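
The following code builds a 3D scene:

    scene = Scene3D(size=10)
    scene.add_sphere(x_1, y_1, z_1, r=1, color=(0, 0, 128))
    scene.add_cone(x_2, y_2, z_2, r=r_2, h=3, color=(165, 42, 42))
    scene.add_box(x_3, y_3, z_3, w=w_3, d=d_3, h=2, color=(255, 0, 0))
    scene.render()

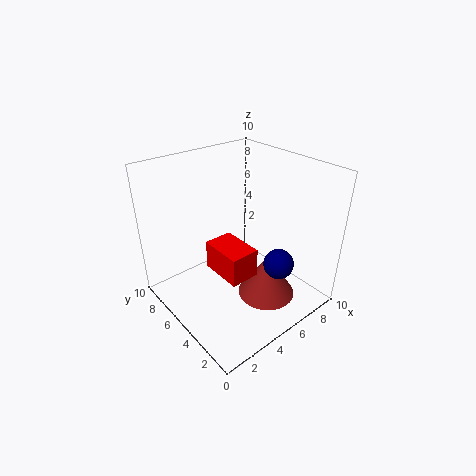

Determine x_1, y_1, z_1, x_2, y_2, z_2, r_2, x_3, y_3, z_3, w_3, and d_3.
x_1 = 6
y_1 = 2
z_1 = 4
x_2 = 6
y_2 = 3
z_2 = 1
r_2 = 2
x_3 = 3
y_3 = 3
z_3 = 3
w_3 = 2
d_3 = 3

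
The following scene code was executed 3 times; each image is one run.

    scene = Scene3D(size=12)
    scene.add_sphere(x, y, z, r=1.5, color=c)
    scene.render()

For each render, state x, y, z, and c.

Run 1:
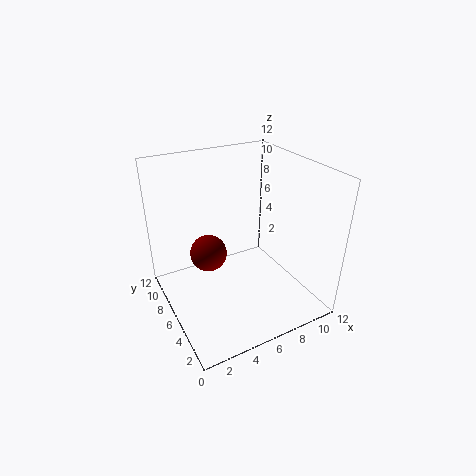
x = 3.5, y = 6.5, z = 5, c = 'maroon'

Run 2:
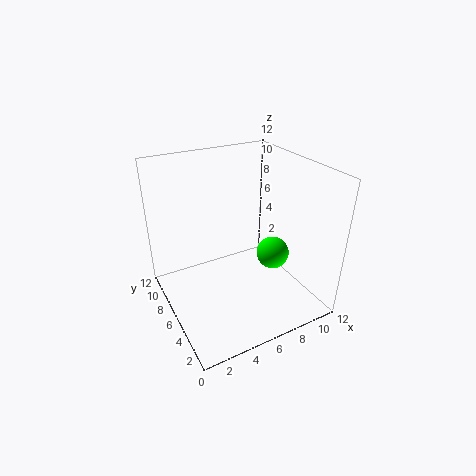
x = 10, y = 6.5, z = 3, c = 'lime'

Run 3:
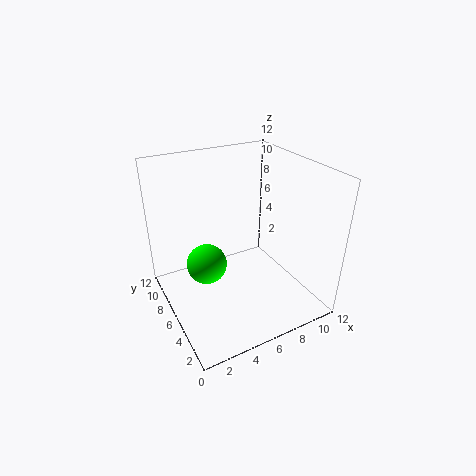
x = 2.5, y = 4.5, z = 5.5, c = 'lime'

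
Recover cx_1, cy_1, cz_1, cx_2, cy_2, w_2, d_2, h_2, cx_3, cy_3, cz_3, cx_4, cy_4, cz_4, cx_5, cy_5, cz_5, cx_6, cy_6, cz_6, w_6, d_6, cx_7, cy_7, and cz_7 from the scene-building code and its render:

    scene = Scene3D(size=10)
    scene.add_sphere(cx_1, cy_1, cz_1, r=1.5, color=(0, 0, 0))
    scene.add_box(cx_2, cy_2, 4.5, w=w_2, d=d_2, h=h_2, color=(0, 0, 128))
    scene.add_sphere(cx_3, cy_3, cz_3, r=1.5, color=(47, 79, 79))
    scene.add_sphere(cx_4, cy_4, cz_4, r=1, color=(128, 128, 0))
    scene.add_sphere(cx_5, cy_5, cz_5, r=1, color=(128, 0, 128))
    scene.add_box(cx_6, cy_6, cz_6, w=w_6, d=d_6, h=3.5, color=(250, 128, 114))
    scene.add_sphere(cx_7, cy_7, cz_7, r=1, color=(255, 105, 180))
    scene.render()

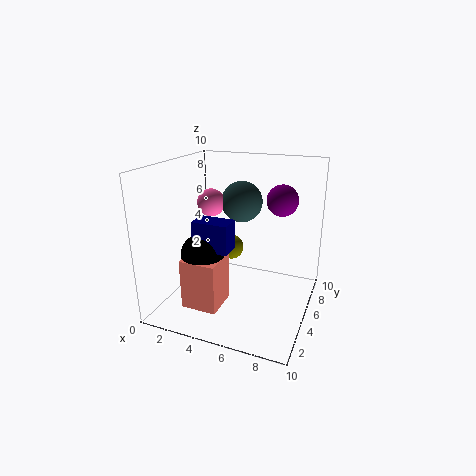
cx_1 = 3; cy_1 = 3.5; cz_1 = 4; cx_2 = 2.5; cy_2 = 3; w_2 = 2.5; d_2 = 1.5; h_2 = 2; cx_3 = 4.5; cy_3 = 7; cz_3 = 7; cx_4 = 3; cy_4 = 8.5; cz_4 = 2.5; cx_5 = 8; cy_5 = 5; cz_5 = 8; cx_6 = 2; cy_6 = 2; cz_6 = 0.5; w_6 = 2.5; d_6 = 2.5; cx_7 = 2.5; cy_7 = 6; cz_7 = 7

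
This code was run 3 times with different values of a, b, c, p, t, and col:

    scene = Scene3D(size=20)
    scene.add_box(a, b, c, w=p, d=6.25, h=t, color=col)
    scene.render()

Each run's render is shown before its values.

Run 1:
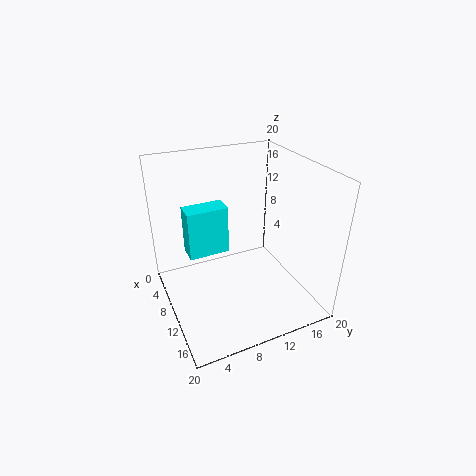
a = 2.25, b = 4.25, c = 5, p = 3.25, t = 7.5, col = 'cyan'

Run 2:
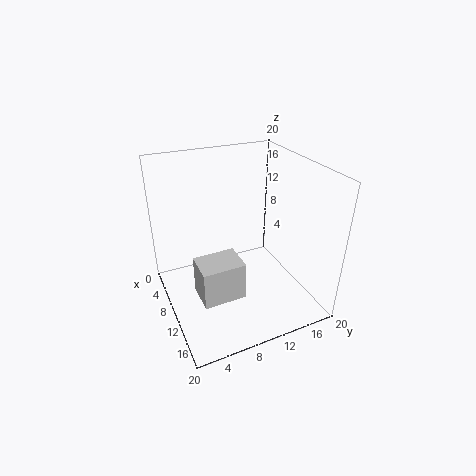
a = 7.5, b = 4, c = 1, p = 4.75, t = 5.75, col = 'lightgray'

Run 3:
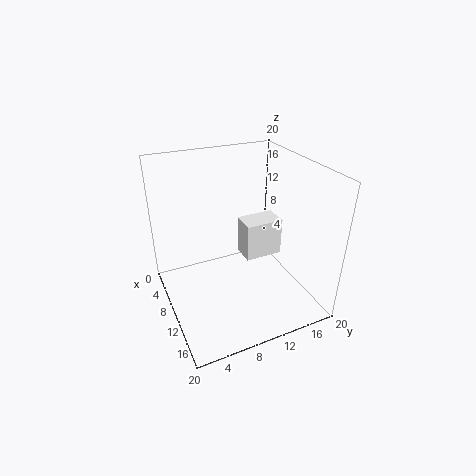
a = 1.75, b = 13.75, c = 2.25, p = 4, t = 6.25, col = 'white'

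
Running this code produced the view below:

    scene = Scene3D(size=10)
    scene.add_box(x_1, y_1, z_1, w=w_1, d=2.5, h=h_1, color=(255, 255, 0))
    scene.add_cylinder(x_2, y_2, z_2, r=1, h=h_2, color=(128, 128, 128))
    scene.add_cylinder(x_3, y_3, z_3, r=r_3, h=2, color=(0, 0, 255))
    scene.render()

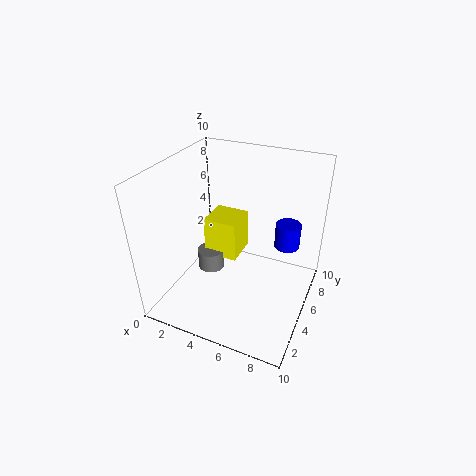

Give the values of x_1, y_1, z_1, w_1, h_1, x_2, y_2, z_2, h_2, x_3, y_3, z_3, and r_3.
x_1 = 2; y_1 = 5.5; z_1 = 2.5; w_1 = 2.5; h_1 = 3; x_2 = 2.5; y_2 = 5.5; z_2 = 1.5; h_2 = 1.5; x_3 = 7.5; y_3 = 9; z_3 = 2.5; r_3 = 1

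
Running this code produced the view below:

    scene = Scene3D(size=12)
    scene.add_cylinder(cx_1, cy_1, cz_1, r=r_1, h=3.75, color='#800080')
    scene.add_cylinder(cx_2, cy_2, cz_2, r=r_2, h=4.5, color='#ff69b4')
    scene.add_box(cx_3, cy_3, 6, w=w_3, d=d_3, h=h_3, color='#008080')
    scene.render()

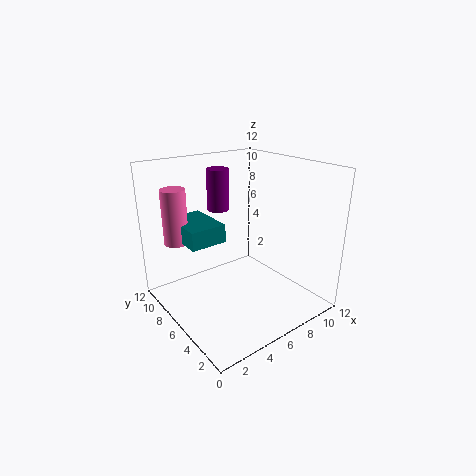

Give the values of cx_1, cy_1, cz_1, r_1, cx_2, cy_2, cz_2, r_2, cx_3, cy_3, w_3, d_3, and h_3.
cx_1 = 6.75, cy_1 = 10, cz_1 = 7.25, r_1 = 1, cx_2 = 1.75, cy_2 = 8.75, cz_2 = 5.75, r_2 = 1, cx_3 = 1.75, cy_3 = 6, w_3 = 3, d_3 = 4.25, h_3 = 1.5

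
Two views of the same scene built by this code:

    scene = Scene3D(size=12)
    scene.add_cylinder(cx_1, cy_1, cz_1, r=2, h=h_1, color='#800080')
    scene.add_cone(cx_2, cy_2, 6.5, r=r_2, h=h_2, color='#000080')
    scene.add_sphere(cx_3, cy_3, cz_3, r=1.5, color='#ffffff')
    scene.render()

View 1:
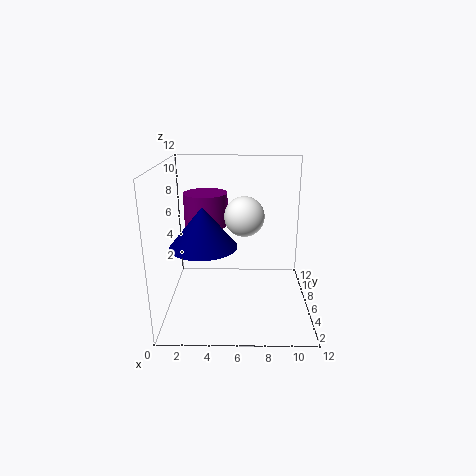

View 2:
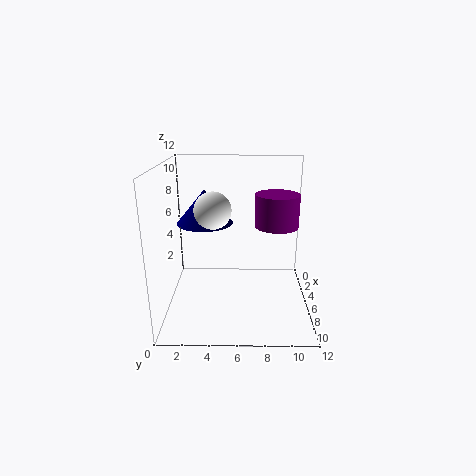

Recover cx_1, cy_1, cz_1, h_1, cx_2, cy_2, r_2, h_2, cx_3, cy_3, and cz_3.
cx_1 = 3, cy_1 = 9.5, cz_1 = 6, h_1 = 3, cx_2 = 3.5, cy_2 = 3, r_2 = 2.5, h_2 = 3, cx_3 = 6.5, cy_3 = 4, cz_3 = 8.5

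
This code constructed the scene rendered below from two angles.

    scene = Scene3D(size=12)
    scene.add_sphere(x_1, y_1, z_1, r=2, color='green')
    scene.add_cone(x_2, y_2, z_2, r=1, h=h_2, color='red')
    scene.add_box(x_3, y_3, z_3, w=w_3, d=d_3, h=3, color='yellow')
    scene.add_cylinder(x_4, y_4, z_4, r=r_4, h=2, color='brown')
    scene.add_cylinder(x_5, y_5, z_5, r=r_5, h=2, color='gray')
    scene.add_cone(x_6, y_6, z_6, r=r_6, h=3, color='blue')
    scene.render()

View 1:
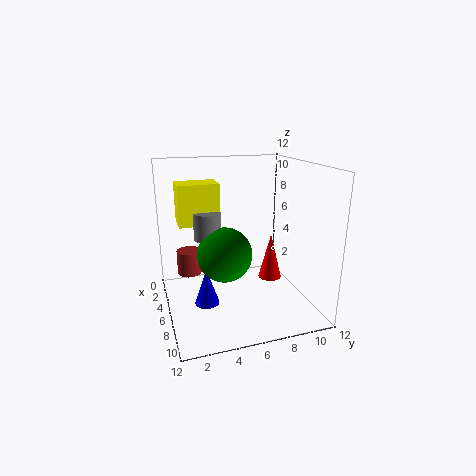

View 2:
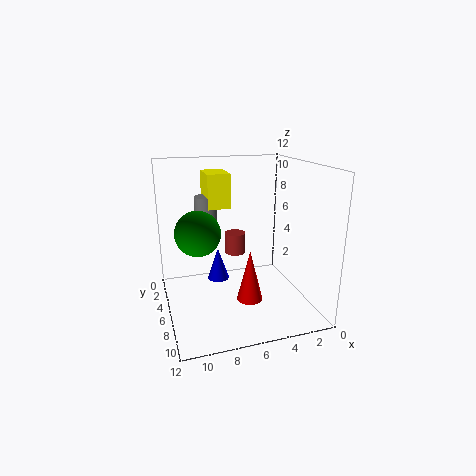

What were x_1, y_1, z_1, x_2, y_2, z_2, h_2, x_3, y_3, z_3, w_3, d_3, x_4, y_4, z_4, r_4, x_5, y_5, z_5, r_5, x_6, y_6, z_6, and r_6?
x_1 = 9, y_1 = 4, z_1 = 6, x_2 = 6, y_2 = 9, z_2 = 2, h_2 = 4, x_3 = 6, y_3 = 1, z_3 = 8, w_3 = 2, d_3 = 3, x_4 = 5, y_4 = 2, z_4 = 3, r_4 = 1, x_5 = 8, y_5 = 3, z_5 = 7, r_5 = 1, x_6 = 7, y_6 = 3, z_6 = 1, r_6 = 1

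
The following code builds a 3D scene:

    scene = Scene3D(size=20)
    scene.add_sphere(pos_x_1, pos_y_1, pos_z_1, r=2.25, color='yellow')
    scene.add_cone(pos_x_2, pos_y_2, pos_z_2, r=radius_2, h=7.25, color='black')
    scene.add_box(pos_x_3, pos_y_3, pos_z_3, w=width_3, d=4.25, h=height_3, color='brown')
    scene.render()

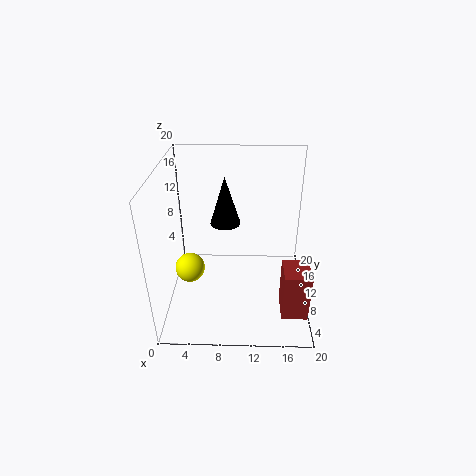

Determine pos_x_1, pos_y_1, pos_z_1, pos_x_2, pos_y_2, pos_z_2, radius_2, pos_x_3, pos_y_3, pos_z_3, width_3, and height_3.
pos_x_1 = 2.5; pos_y_1 = 12; pos_z_1 = 3.25; pos_x_2 = 8; pos_y_2 = 14.25; pos_z_2 = 10; radius_2 = 2.25; pos_x_3 = 16; pos_y_3 = 3.25; pos_z_3 = 1.5; width_3 = 3.5; height_3 = 6.75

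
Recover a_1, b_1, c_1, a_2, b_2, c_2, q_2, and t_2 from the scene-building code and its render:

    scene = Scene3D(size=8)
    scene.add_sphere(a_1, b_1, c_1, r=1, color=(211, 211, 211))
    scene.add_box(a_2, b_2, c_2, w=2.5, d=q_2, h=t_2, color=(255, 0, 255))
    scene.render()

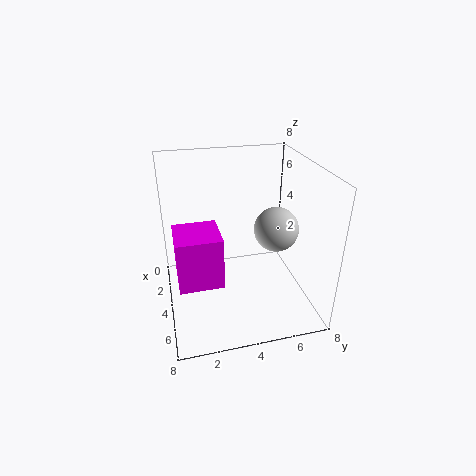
a_1 = 7; b_1 = 5; c_1 = 6; a_2 = 2.5; b_2 = 0.5; c_2 = 1.5; q_2 = 2.5; t_2 = 3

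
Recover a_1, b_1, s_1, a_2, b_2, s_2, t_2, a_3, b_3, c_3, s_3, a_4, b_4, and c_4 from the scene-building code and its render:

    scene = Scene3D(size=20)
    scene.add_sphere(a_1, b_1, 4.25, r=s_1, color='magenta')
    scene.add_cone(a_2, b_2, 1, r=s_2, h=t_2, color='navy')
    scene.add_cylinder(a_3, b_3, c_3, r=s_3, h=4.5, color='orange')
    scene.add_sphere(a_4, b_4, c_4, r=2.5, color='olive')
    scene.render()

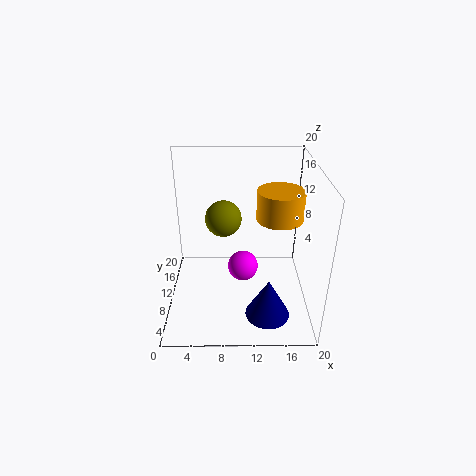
a_1 = 10.75
b_1 = 11.5
s_1 = 2.25
a_2 = 14
b_2 = 4.75
s_2 = 3
t_2 = 5.5
a_3 = 16.25
b_3 = 14.25
c_3 = 10.75
s_3 = 3.5
a_4 = 8
b_4 = 11
c_4 = 12.5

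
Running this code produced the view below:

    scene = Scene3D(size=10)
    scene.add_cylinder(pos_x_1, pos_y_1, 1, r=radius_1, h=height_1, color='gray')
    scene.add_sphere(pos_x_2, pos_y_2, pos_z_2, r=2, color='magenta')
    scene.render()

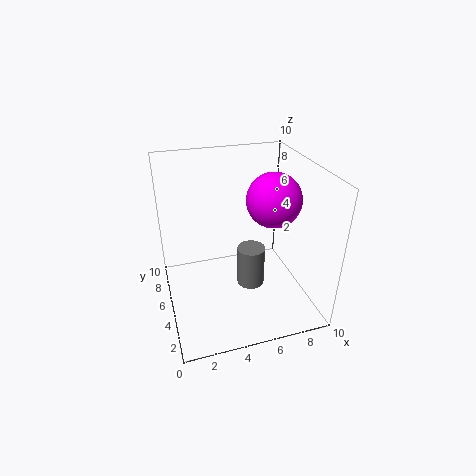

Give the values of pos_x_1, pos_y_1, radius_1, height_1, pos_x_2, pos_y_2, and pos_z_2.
pos_x_1 = 6; pos_y_1 = 5; radius_1 = 1; height_1 = 3; pos_x_2 = 8; pos_y_2 = 6; pos_z_2 = 7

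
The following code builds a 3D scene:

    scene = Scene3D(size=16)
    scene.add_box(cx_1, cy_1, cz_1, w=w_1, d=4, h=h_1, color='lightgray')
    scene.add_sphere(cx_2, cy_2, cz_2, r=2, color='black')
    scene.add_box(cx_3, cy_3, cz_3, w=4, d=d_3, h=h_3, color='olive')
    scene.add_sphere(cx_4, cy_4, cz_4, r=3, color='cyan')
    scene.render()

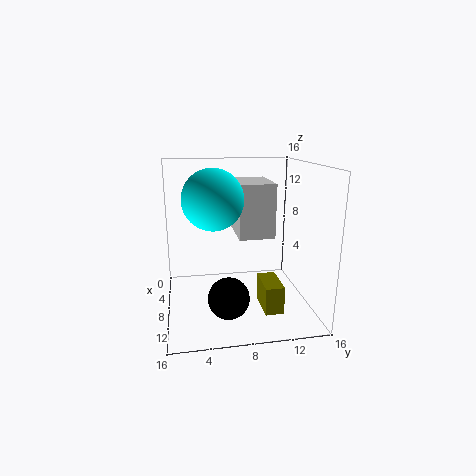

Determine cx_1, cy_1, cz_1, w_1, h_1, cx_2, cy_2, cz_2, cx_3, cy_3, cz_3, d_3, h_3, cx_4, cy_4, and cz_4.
cx_1 = 3
cy_1 = 8
cz_1 = 8
w_1 = 6
h_1 = 6
cx_2 = 14
cy_2 = 6
cz_2 = 4
cx_3 = 9
cy_3 = 10
cz_3 = 1
d_3 = 2
h_3 = 3
cx_4 = 11
cy_4 = 5
cz_4 = 13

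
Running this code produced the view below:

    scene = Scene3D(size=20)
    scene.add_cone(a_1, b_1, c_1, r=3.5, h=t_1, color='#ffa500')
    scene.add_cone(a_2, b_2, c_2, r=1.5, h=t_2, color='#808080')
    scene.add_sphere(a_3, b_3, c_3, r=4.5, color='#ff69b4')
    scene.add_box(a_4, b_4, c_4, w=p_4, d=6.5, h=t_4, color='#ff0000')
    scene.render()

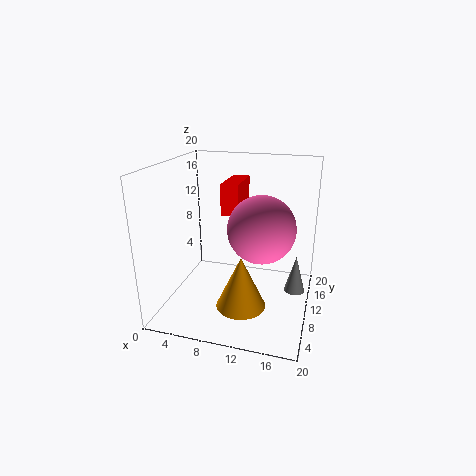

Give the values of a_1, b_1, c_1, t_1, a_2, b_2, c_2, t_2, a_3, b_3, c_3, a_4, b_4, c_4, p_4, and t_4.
a_1 = 11, b_1 = 8, c_1 = 0.5, t_1 = 7.5, a_2 = 18, b_2 = 12.5, c_2 = 1.5, t_2 = 5.5, a_3 = 13.5, b_3 = 9, c_3 = 12, a_4 = 7, b_4 = 11.5, c_4 = 12.5, p_4 = 2.5, t_4 = 4.5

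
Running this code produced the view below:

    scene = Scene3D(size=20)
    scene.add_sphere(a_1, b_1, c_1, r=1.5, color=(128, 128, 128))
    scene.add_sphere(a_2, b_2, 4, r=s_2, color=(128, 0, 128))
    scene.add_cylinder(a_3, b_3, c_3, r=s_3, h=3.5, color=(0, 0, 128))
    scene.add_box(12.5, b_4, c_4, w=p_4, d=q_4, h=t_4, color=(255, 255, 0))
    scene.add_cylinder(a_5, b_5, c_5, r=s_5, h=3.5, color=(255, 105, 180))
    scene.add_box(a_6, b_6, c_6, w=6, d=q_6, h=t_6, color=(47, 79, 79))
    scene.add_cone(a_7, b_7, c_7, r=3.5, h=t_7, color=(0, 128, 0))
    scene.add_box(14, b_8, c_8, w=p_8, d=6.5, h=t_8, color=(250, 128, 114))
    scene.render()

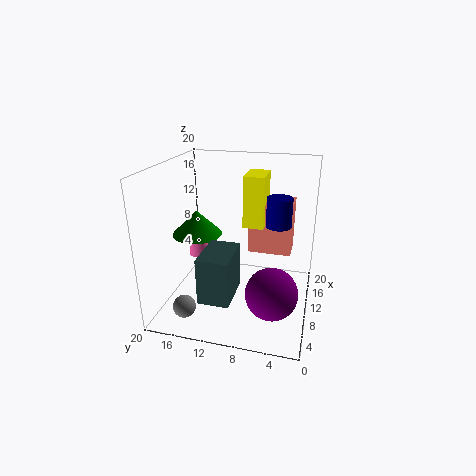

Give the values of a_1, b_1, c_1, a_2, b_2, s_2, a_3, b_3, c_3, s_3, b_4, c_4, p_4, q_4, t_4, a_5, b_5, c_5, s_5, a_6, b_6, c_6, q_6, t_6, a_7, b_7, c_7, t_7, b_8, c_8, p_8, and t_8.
a_1 = 3; b_1 = 15.5; c_1 = 2.5; a_2 = 6.5; b_2 = 4.5; s_2 = 3.5; a_3 = 6; b_3 = 4; c_3 = 14; s_3 = 1.5; b_4 = 7; c_4 = 10.5; p_4 = 5; q_4 = 3; t_4 = 7.5; a_5 = 15; b_5 = 18; c_5 = 4; s_5 = 1.5; a_6 = 1.5; b_6 = 9; c_6 = 4.5; q_6 = 4; t_6 = 6; a_7 = 10; b_7 = 16; c_7 = 10; t_7 = 3.5; b_8 = 3; c_8 = 6; p_8 = 4; t_8 = 8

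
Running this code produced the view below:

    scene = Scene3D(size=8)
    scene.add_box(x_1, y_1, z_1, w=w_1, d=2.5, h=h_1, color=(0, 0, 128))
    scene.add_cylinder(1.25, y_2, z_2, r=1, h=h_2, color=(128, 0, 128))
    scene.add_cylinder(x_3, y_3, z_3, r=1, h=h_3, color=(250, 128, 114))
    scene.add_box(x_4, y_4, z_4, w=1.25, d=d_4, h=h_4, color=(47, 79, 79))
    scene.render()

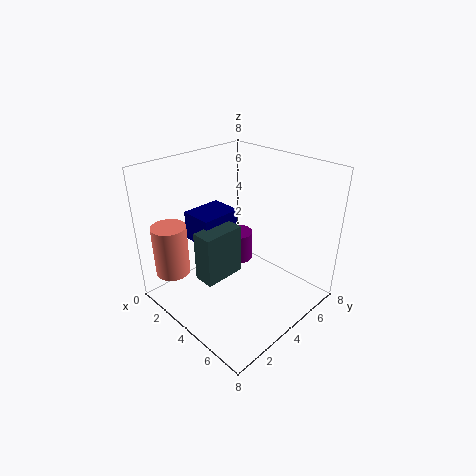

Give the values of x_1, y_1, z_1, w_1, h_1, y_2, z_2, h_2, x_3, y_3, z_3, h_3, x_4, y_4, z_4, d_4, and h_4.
x_1 = 0.5, y_1 = 3, z_1 = 3, w_1 = 2, h_1 = 1.75, y_2 = 6.75, z_2 = 0.25, h_2 = 2, x_3 = 1, y_3 = 1.5, z_3 = 1.5, h_3 = 3, x_4 = 2.25, y_4 = 2.25, z_4 = 1.25, d_4 = 2.5, h_4 = 3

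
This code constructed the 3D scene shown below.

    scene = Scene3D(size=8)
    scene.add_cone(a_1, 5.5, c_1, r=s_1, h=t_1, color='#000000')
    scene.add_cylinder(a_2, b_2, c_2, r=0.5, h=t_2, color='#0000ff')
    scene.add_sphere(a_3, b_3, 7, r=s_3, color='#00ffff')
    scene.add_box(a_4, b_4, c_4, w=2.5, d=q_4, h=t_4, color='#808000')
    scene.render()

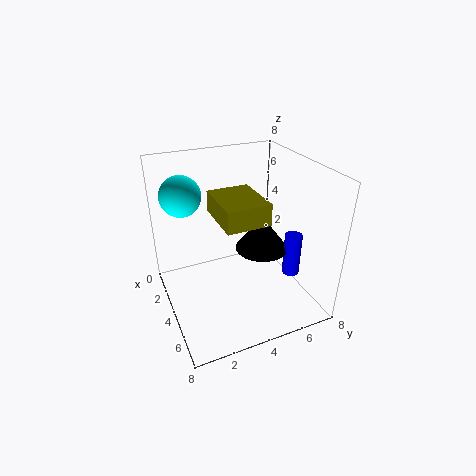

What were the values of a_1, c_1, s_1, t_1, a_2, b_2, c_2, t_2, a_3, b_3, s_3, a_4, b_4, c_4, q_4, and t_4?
a_1 = 4
c_1 = 3
s_1 = 1.5
t_1 = 2
a_2 = 5
b_2 = 7
c_2 = 1.5
t_2 = 2.5
a_3 = 4
b_3 = 1
s_3 = 1
a_4 = 5
b_4 = 2
c_4 = 6.5
q_4 = 2
t_4 = 1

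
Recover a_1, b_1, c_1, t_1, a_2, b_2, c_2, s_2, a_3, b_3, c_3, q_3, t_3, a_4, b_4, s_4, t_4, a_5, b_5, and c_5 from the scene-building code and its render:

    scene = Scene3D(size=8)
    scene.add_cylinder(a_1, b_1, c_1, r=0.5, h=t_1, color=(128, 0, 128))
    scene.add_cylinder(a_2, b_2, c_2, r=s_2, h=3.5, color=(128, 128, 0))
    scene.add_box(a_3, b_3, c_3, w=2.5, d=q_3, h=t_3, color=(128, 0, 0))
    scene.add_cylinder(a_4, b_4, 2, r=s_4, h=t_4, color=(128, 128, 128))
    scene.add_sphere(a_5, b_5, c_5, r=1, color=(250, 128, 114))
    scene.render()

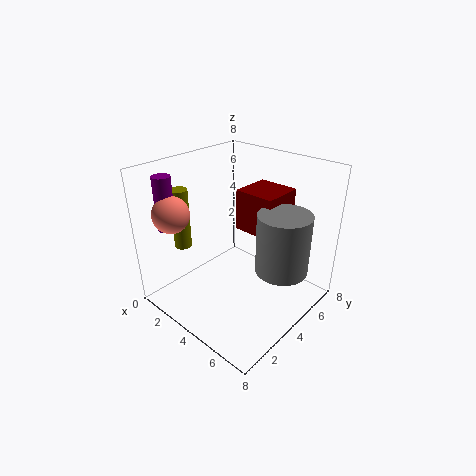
a_1 = 1, b_1 = 1.5, c_1 = 4.5, t_1 = 3, a_2 = 1, b_2 = 2.5, c_2 = 3, s_2 = 0.5, a_3 = 2.5, b_3 = 5.5, c_3 = 3.5, q_3 = 2.5, t_3 = 2.5, a_4 = 6, b_4 = 5.5, s_4 = 1.5, t_4 = 3.5, a_5 = 1.5, b_5 = 1.5, c_5 = 5.5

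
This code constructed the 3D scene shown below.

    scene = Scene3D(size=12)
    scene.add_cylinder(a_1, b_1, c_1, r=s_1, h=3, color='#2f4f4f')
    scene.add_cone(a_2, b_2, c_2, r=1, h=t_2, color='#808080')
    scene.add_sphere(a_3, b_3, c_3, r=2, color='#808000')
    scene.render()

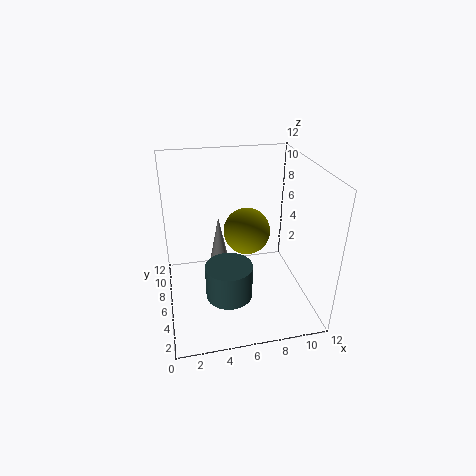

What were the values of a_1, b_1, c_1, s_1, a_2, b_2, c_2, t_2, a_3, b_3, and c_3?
a_1 = 5, b_1 = 5, c_1 = 1, s_1 = 2, a_2 = 5, b_2 = 10, c_2 = 1, t_2 = 5, a_3 = 7, b_3 = 7, c_3 = 6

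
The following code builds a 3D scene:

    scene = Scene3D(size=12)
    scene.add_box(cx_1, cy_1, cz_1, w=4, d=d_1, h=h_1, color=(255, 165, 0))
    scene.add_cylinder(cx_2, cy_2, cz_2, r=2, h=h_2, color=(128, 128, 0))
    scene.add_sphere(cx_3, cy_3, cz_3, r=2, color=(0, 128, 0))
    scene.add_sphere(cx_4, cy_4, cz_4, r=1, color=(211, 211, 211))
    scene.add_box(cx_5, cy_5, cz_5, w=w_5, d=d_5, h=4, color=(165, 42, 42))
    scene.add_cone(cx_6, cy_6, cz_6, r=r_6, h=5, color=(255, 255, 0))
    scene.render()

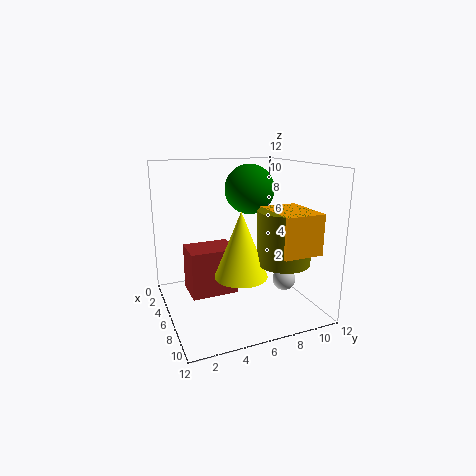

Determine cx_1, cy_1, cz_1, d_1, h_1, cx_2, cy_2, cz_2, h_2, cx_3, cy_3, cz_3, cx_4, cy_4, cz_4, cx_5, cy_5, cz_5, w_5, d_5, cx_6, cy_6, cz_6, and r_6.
cx_1 = 8; cy_1 = 7; cz_1 = 6; d_1 = 3; h_1 = 3; cx_2 = 10; cy_2 = 8; cz_2 = 5; h_2 = 4; cx_3 = 6; cy_3 = 7; cz_3 = 10; cx_4 = 7; cy_4 = 10; cz_4 = 2; cx_5 = 3; cy_5 = 2; cz_5 = 1; w_5 = 3; d_5 = 4; cx_6 = 9; cy_6 = 5; cz_6 = 4; r_6 = 2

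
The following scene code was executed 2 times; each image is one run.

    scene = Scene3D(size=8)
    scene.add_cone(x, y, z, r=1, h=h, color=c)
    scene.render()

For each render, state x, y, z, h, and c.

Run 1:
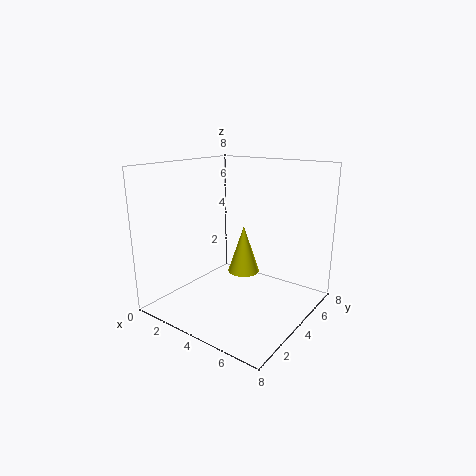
x = 3; y = 6; z = 1; h = 3; c = 'yellow'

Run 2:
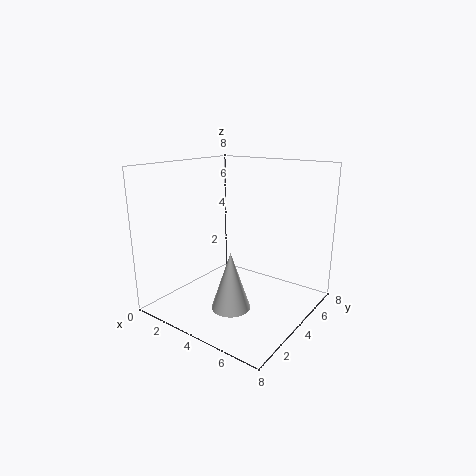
x = 5; y = 2; z = 1; h = 3; c = 'white'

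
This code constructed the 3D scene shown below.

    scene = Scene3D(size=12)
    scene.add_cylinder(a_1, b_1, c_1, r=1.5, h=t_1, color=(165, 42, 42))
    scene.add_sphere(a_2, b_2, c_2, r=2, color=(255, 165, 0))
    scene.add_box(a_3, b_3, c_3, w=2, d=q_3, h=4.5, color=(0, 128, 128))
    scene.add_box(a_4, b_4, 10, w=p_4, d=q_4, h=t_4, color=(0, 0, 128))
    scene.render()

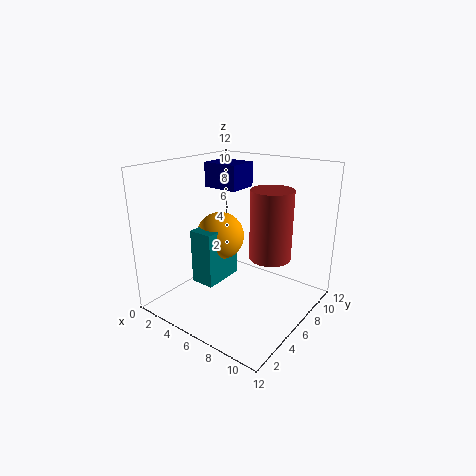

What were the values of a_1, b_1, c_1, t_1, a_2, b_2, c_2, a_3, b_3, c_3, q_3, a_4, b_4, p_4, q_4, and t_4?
a_1 = 10, b_1 = 4.5, c_1 = 6, t_1 = 5, a_2 = 4.5, b_2 = 5.5, c_2 = 6, a_3 = 3.5, b_3 = 3, c_3 = 2.5, q_3 = 3.5, a_4 = 3, b_4 = 5.5, p_4 = 3, q_4 = 2.5, t_4 = 2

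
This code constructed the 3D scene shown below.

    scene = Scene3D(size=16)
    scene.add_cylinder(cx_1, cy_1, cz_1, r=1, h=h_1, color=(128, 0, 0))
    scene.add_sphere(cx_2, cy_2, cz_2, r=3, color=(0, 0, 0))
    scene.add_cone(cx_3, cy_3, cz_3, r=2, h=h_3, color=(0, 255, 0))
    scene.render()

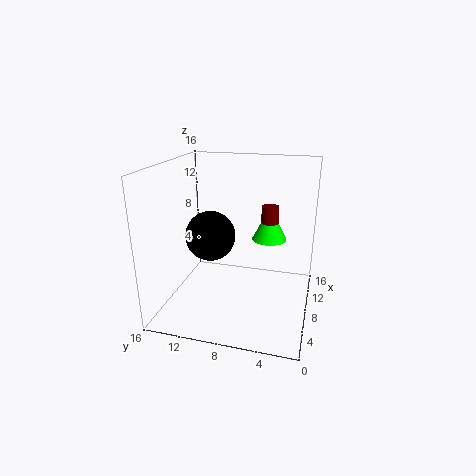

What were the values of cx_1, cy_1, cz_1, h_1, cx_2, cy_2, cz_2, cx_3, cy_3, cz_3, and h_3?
cx_1 = 11; cy_1 = 5; cz_1 = 7; h_1 = 4; cx_2 = 10; cy_2 = 12; cz_2 = 7; cx_3 = 11; cy_3 = 5; cz_3 = 7; h_3 = 4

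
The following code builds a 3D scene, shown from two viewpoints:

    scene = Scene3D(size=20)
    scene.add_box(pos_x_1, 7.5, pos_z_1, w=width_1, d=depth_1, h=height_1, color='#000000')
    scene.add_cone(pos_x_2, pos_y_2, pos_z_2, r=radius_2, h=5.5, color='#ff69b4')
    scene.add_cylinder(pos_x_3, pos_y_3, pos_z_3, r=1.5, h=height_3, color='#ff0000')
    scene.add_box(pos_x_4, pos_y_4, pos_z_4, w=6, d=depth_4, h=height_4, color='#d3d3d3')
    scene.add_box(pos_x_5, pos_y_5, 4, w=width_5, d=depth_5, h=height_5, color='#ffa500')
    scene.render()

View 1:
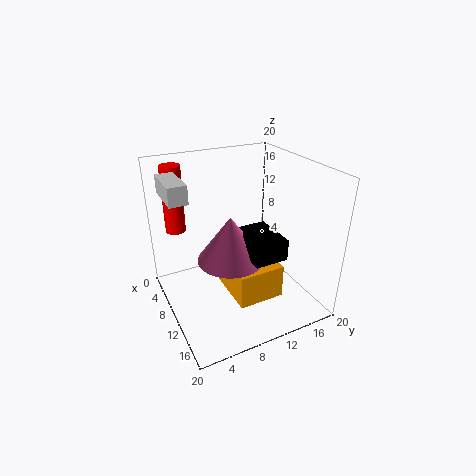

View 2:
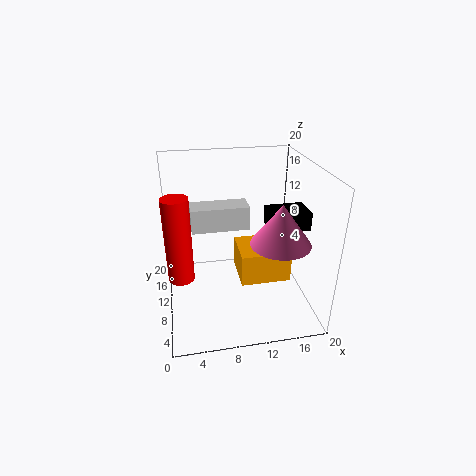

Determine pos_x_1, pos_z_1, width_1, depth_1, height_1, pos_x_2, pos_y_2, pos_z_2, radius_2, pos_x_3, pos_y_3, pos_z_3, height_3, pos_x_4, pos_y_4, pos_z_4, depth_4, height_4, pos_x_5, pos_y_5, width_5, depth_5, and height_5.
pos_x_1 = 14
pos_z_1 = 11.5
width_1 = 5.5
depth_1 = 4
height_1 = 2.5
pos_x_2 = 15
pos_y_2 = 6.5
pos_z_2 = 10.5
radius_2 = 4
pos_x_3 = 2
pos_y_3 = 3.5
pos_z_3 = 9
height_3 = 10
pos_x_4 = 3.5
pos_y_4 = 1
pos_z_4 = 16
depth_4 = 2.5
height_4 = 2.5
pos_x_5 = 10
pos_y_5 = 7
width_5 = 7
depth_5 = 6
height_5 = 4.5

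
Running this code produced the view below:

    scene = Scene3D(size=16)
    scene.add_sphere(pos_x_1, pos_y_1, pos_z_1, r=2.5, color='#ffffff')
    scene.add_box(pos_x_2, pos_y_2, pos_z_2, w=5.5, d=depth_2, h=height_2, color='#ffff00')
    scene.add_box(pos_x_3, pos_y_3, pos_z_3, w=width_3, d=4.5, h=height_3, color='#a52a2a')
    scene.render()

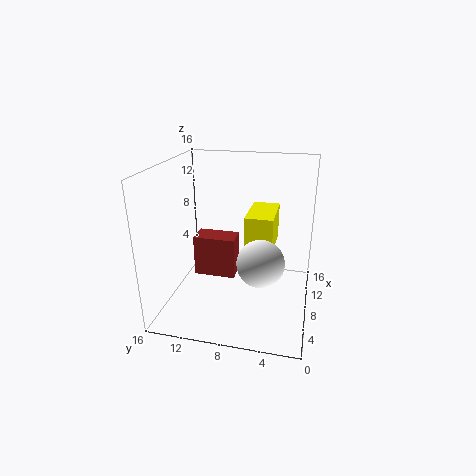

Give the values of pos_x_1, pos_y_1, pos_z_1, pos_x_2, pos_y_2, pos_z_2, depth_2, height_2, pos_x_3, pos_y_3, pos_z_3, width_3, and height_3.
pos_x_1 = 5.5; pos_y_1 = 5; pos_z_1 = 6.5; pos_x_2 = 6.5; pos_y_2 = 4; pos_z_2 = 7; depth_2 = 3; height_2 = 4; pos_x_3 = 6; pos_y_3 = 8; pos_z_3 = 4; width_3 = 2.5; height_3 = 4.5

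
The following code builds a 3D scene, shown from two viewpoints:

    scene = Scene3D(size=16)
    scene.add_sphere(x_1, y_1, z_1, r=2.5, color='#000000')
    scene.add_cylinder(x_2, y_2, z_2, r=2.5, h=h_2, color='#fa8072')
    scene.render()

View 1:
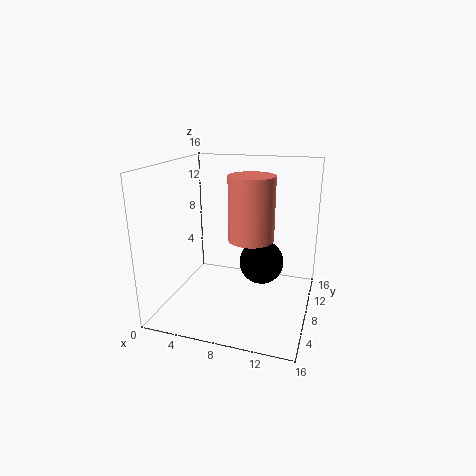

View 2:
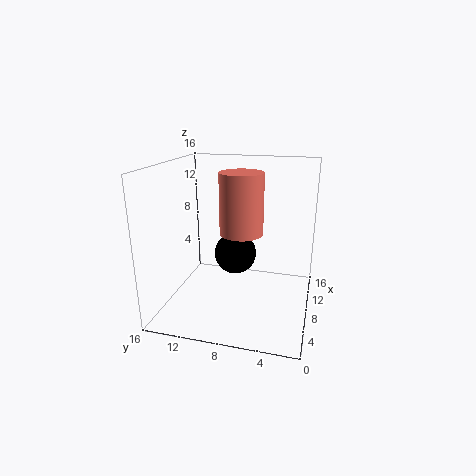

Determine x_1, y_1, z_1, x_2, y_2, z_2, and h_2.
x_1 = 10.5; y_1 = 9; z_1 = 5; x_2 = 9.5; y_2 = 8; z_2 = 8; h_2 = 7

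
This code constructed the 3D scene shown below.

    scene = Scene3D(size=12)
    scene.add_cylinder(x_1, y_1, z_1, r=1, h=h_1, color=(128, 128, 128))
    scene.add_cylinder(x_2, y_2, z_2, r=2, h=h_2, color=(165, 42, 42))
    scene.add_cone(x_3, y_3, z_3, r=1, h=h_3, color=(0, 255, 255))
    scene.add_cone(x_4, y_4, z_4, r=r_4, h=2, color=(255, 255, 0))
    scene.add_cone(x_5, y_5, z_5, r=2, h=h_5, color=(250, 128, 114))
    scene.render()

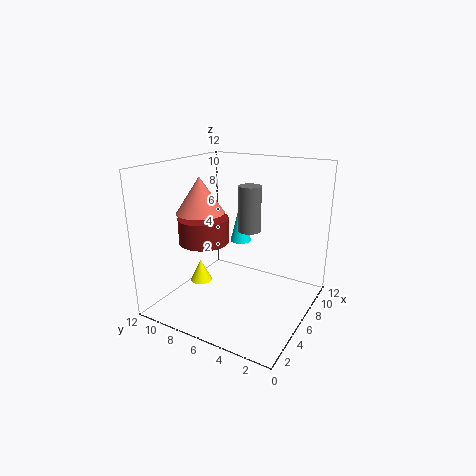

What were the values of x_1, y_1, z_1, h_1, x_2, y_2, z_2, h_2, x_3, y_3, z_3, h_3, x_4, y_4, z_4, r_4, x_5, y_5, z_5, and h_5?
x_1 = 8, y_1 = 6, z_1 = 6, h_1 = 4, x_2 = 4, y_2 = 8, z_2 = 6, h_2 = 2, x_3 = 10, y_3 = 8, z_3 = 4, h_3 = 4, x_4 = 6, y_4 = 10, z_4 = 1, r_4 = 1, x_5 = 5, y_5 = 9, z_5 = 8, h_5 = 3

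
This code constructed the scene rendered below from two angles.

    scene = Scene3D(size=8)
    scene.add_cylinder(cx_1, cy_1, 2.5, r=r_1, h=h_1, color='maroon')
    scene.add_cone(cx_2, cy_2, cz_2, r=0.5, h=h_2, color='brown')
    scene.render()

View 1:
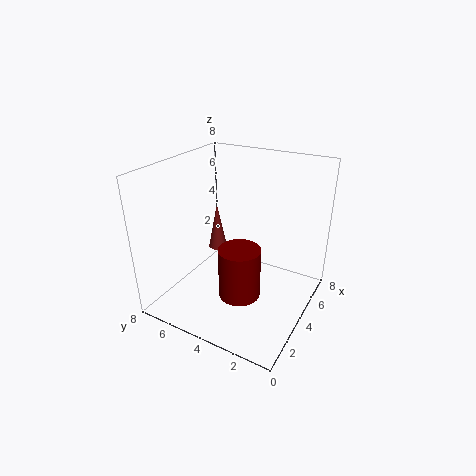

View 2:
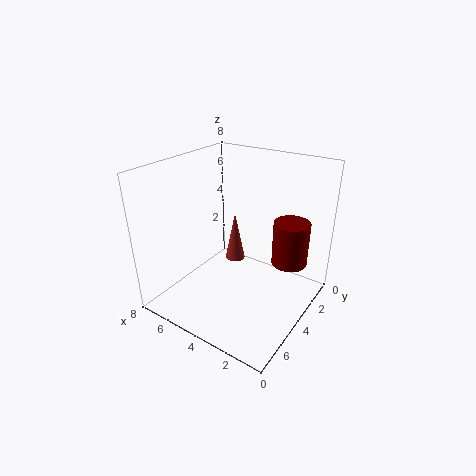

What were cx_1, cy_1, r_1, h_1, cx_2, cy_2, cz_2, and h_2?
cx_1 = 1.5
cy_1 = 2.5
r_1 = 1
h_1 = 2.5
cx_2 = 3.5
cy_2 = 5
cz_2 = 3.5
h_2 = 2.5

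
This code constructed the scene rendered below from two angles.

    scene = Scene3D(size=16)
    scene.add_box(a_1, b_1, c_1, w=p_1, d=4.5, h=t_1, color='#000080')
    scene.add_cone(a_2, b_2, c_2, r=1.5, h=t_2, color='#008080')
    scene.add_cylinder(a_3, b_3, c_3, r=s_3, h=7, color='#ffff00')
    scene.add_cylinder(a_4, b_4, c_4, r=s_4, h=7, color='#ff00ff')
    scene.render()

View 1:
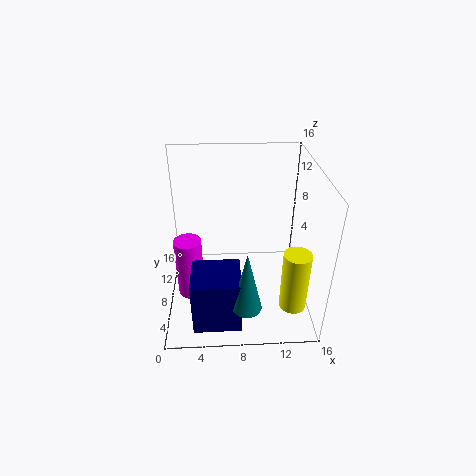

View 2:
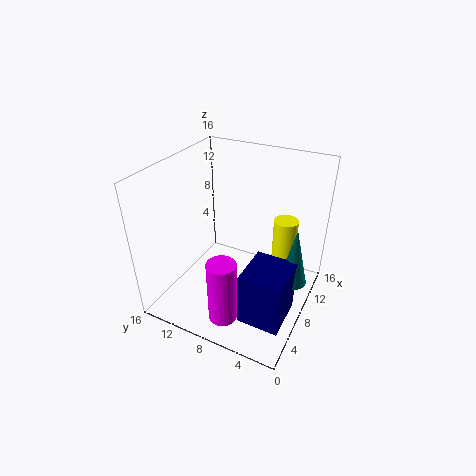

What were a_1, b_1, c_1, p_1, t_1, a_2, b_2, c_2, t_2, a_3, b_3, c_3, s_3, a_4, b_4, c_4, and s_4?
a_1 = 3; b_1 = 1; c_1 = 1; p_1 = 5; t_1 = 6; a_2 = 8.5; b_2 = 1.5; c_2 = 4; t_2 = 6.5; a_3 = 14; b_3 = 4.5; c_3 = 1; s_3 = 1.5; a_4 = 2.5; b_4 = 7; c_4 = 1.5; s_4 = 1.5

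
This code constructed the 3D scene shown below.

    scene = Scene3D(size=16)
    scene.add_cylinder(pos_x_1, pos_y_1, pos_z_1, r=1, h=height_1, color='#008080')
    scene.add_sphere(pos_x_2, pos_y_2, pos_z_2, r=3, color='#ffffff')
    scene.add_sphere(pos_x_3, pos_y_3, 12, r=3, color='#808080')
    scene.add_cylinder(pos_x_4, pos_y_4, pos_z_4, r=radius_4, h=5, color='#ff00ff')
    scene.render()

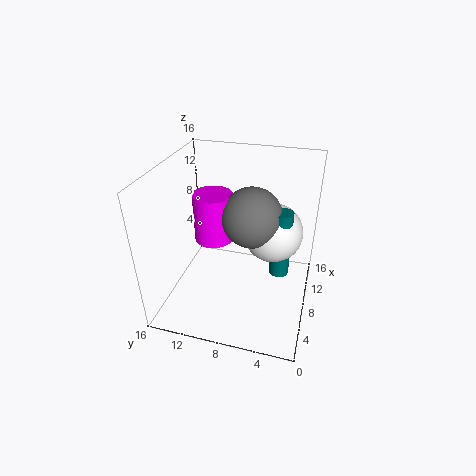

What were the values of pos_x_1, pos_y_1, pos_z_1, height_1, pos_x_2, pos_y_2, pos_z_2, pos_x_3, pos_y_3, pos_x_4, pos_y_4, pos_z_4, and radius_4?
pos_x_1 = 6; pos_y_1 = 3; pos_z_1 = 6; height_1 = 7; pos_x_2 = 7; pos_y_2 = 4; pos_z_2 = 10; pos_x_3 = 6; pos_y_3 = 6; pos_x_4 = 6; pos_y_4 = 10; pos_z_4 = 9; radius_4 = 2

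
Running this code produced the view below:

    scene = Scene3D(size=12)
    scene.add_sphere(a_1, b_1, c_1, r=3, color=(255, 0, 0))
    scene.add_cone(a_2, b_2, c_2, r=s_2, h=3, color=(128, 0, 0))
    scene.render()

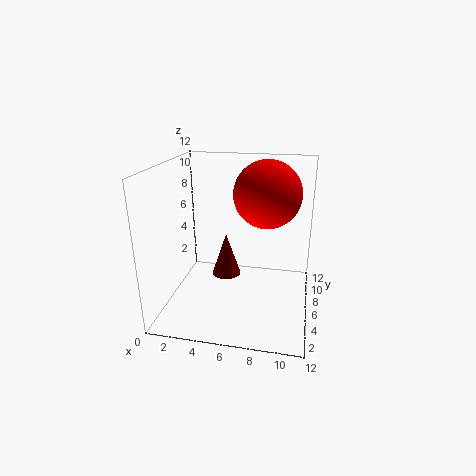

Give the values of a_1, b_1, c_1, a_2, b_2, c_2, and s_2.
a_1 = 8, b_1 = 9, c_1 = 9, a_2 = 6, b_2 = 2, c_2 = 5, s_2 = 1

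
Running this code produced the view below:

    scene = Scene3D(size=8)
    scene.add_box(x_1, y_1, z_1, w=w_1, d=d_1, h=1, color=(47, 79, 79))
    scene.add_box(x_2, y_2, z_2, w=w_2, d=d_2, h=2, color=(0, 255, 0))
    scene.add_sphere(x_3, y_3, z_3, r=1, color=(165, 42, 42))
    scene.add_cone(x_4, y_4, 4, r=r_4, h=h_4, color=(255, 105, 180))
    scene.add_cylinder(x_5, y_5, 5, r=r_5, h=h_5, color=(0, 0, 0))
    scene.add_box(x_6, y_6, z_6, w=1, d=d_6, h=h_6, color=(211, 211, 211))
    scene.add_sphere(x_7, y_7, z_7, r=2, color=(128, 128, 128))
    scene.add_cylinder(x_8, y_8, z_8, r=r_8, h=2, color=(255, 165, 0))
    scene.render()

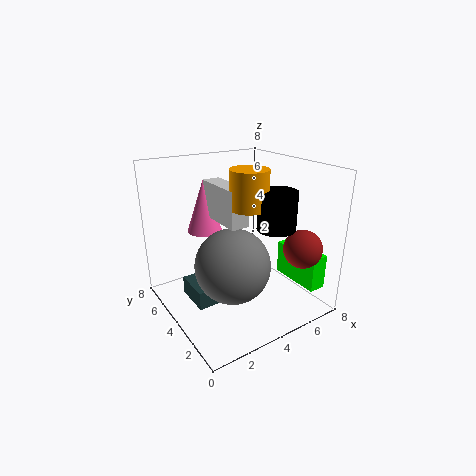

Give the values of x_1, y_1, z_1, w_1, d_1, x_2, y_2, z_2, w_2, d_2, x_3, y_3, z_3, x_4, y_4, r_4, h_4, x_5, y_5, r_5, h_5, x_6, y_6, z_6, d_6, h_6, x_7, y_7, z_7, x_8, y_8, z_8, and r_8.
x_1 = 1
y_1 = 3
z_1 = 1
w_1 = 2
d_1 = 2
x_2 = 7
y_2 = 1
z_2 = 1
w_2 = 1
d_2 = 3
x_3 = 6
y_3 = 1
z_3 = 4
x_4 = 3
y_4 = 6
r_4 = 1
h_4 = 3
x_5 = 5
y_5 = 2
r_5 = 1
h_5 = 2
x_6 = 3
y_6 = 3
z_6 = 5
d_6 = 3
h_6 = 2
x_7 = 3
y_7 = 3
z_7 = 3
x_8 = 4
y_8 = 3
z_8 = 6
r_8 = 1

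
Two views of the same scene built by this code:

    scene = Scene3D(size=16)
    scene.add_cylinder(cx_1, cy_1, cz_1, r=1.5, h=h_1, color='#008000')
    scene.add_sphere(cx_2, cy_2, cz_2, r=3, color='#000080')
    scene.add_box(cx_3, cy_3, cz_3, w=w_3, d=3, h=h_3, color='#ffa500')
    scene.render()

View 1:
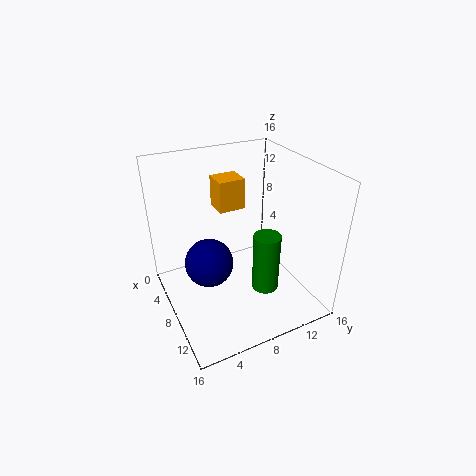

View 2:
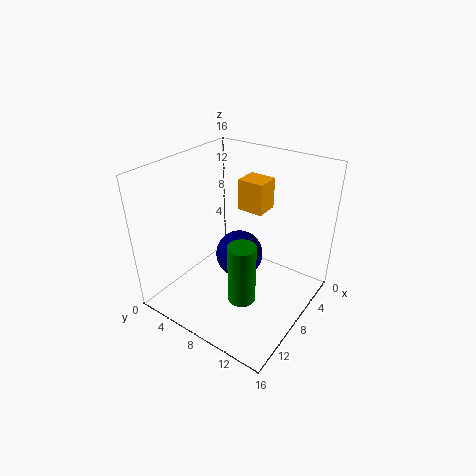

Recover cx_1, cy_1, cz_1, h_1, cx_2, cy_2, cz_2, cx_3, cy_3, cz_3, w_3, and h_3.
cx_1 = 10.5; cy_1 = 10.25; cz_1 = 2.25; h_1 = 6.75; cx_2 = 4.5; cy_2 = 5.75; cz_2 = 3; cx_3 = 3.5; cy_3 = 6.75; cz_3 = 10.5; w_3 = 2.75; h_3 = 3.5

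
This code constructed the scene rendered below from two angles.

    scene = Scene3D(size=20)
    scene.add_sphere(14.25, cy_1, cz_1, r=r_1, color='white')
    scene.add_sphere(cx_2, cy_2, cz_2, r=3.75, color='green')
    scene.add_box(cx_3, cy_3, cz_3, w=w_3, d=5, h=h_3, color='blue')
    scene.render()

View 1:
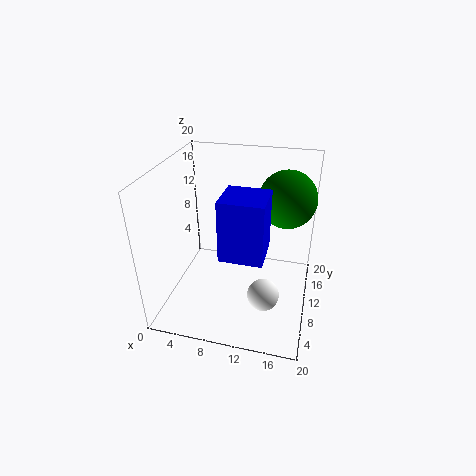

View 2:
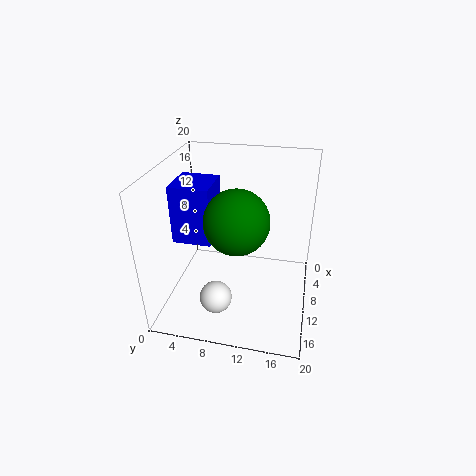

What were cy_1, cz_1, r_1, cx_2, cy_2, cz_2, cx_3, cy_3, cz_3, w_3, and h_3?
cy_1 = 7.75; cz_1 = 2.5; r_1 = 2.25; cx_2 = 16.25; cy_2 = 11.25; cz_2 = 16; cx_3 = 9.5; cy_3 = 2.5; cz_3 = 11.25; w_3 = 5.25; h_3 = 7.5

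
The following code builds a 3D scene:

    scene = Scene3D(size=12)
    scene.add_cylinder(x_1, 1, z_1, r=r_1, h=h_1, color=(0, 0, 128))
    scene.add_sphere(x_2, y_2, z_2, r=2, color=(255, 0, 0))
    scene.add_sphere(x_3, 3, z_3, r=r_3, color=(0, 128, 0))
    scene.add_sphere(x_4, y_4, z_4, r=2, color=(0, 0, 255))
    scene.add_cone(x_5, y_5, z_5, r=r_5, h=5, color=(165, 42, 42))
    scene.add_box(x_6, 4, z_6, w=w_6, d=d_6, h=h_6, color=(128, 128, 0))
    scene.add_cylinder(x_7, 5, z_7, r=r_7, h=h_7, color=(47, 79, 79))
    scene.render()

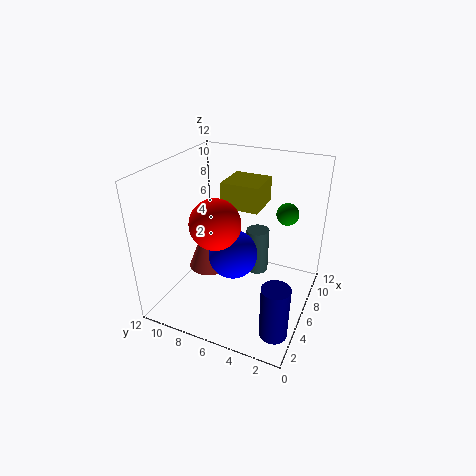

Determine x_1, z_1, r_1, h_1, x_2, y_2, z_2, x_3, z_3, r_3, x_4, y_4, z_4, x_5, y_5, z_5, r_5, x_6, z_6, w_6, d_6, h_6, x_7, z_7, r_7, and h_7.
x_1 = 1; z_1 = 2; r_1 = 1; h_1 = 4; x_2 = 4; y_2 = 7; z_2 = 8; x_3 = 10; z_3 = 7; r_3 = 1; x_4 = 5; y_4 = 6; z_4 = 5; x_5 = 8; y_5 = 10; z_5 = 1; r_5 = 2; x_6 = 5; z_6 = 9; w_6 = 3; d_6 = 3; h_6 = 2; x_7 = 8; z_7 = 2; r_7 = 1; h_7 = 4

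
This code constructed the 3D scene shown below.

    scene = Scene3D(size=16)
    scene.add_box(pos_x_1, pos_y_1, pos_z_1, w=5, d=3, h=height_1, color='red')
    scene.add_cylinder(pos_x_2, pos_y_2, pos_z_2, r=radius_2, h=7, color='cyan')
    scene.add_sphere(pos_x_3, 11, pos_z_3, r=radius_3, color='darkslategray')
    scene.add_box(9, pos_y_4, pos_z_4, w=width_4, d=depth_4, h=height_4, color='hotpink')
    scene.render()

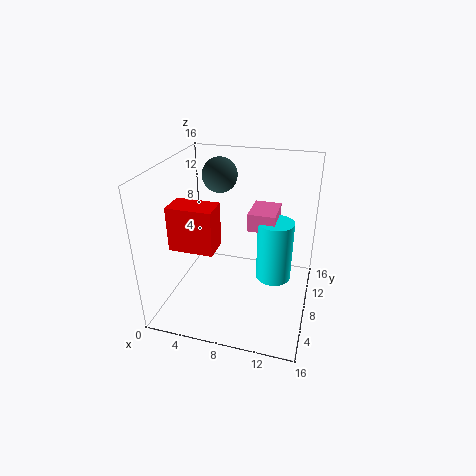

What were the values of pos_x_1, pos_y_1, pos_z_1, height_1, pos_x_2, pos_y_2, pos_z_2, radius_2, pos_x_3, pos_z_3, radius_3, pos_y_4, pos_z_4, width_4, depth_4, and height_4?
pos_x_1 = 1
pos_y_1 = 5
pos_z_1 = 7
height_1 = 5
pos_x_2 = 12
pos_y_2 = 9
pos_z_2 = 3
radius_2 = 2
pos_x_3 = 5
pos_z_3 = 14
radius_3 = 2
pos_y_4 = 8
pos_z_4 = 9
width_4 = 3
depth_4 = 4
height_4 = 2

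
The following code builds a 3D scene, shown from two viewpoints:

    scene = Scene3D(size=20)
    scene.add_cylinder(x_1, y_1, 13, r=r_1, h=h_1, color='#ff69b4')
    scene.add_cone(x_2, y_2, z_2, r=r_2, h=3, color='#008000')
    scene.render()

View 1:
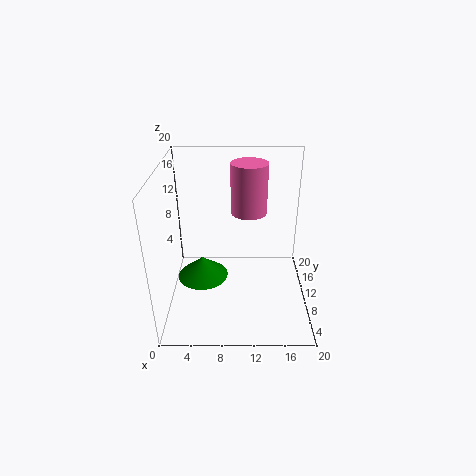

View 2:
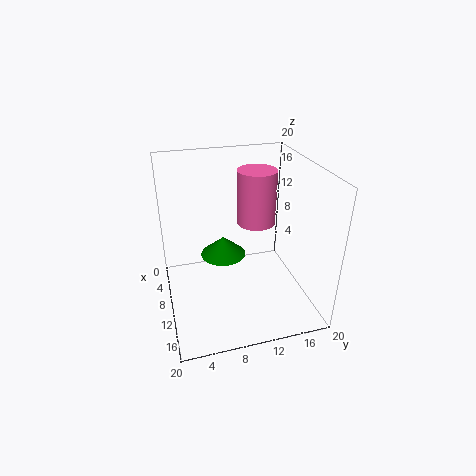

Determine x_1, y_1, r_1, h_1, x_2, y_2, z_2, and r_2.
x_1 = 11.5, y_1 = 12, r_1 = 2.5, h_1 = 7, x_2 = 5, y_2 = 9, z_2 = 4.5, r_2 = 3.5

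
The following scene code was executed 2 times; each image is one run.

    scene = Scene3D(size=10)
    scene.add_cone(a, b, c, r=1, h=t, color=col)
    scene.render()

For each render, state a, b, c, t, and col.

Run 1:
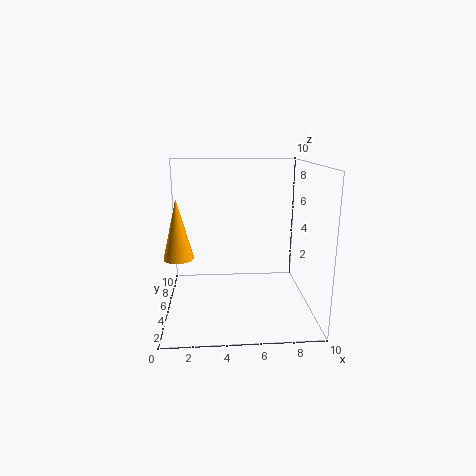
a = 1; b = 4; c = 4; t = 4; col = 'orange'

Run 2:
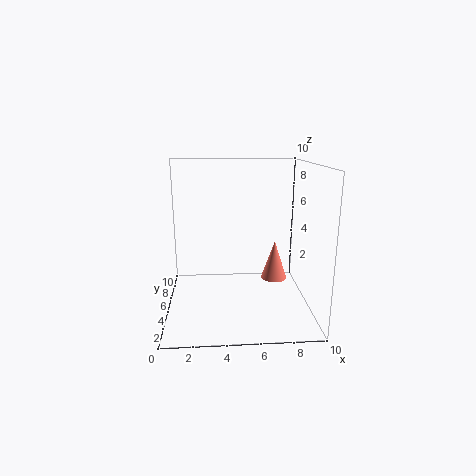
a = 8; b = 7; c = 1; t = 3; col = 'salmon'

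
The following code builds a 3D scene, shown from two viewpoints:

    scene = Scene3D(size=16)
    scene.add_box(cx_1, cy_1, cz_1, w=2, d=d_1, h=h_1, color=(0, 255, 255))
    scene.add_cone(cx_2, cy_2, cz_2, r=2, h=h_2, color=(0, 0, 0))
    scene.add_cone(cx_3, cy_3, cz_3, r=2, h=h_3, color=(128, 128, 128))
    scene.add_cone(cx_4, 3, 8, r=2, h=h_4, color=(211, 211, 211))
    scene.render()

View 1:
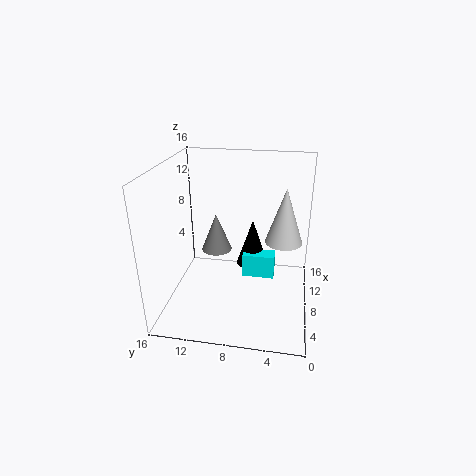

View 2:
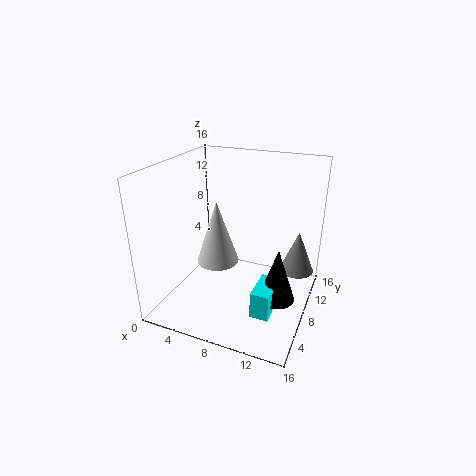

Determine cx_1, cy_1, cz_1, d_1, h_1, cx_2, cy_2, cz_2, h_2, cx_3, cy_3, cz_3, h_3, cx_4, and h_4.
cx_1 = 11, cy_1 = 4, cz_1 = 1, d_1 = 4, h_1 = 3, cx_2 = 13, cy_2 = 7, cz_2 = 2, h_2 = 6, cx_3 = 14, cy_3 = 12, cz_3 = 3, h_3 = 5, cx_4 = 8, h_4 = 6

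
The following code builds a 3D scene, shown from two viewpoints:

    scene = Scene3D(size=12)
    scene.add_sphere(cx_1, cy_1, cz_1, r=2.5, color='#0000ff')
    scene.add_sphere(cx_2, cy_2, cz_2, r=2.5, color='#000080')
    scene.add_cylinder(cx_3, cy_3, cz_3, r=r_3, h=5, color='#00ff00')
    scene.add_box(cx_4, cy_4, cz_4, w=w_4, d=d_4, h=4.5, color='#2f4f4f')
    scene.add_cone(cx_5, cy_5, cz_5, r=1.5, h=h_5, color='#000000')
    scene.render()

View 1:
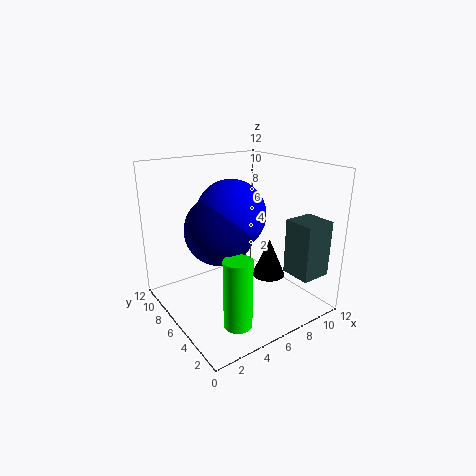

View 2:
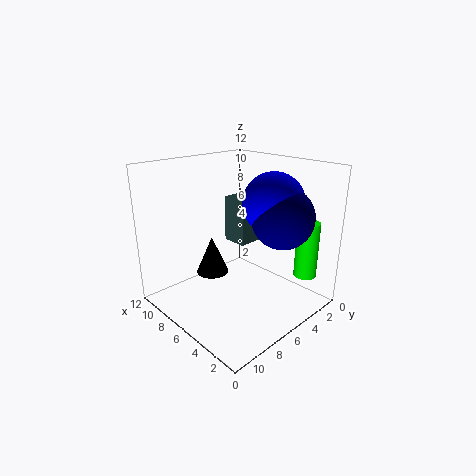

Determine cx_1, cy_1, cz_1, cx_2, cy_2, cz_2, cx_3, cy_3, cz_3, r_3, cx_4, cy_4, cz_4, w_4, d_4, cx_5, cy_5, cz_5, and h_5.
cx_1 = 4
cy_1 = 4
cz_1 = 9
cx_2 = 3
cy_2 = 4
cz_2 = 8
cx_3 = 2.5
cy_3 = 1
cz_3 = 2
r_3 = 1
cx_4 = 8.5
cy_4 = 0.5
cz_4 = 3.5
w_4 = 2.5
d_4 = 2.5
cx_5 = 9.5
cy_5 = 6
cz_5 = 1.5
h_5 = 3.5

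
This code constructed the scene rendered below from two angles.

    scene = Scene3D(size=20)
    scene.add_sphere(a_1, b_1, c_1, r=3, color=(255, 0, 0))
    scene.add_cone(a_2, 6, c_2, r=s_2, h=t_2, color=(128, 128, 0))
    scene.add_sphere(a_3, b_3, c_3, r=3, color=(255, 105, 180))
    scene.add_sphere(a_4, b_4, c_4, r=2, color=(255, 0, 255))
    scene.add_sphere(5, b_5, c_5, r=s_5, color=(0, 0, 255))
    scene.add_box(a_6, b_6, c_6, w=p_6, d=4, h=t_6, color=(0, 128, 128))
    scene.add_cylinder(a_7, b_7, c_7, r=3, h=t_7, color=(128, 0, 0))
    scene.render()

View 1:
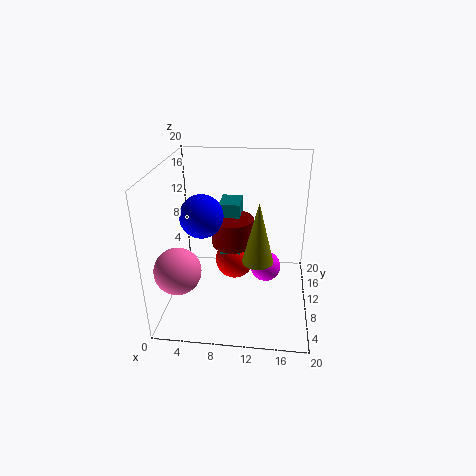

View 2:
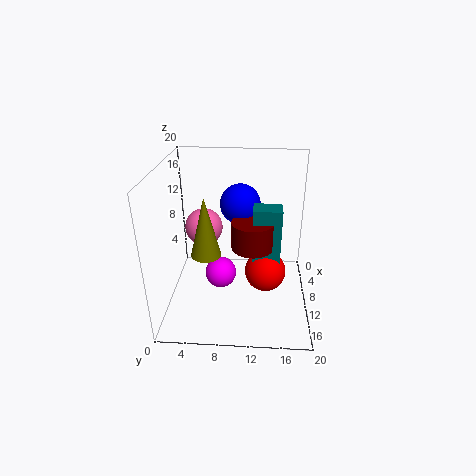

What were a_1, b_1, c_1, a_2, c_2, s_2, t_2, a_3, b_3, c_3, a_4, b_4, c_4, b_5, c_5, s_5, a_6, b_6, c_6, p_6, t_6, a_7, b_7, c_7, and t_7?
a_1 = 9; b_1 = 14; c_1 = 4; a_2 = 13; c_2 = 9; s_2 = 2; t_2 = 8; a_3 = 3; b_3 = 4; c_3 = 8; a_4 = 14; b_4 = 8; c_4 = 7; b_5 = 10; c_5 = 13; s_5 = 3; a_6 = 7; b_6 = 12; c_6 = 6; p_6 = 3; t_6 = 8; a_7 = 9; b_7 = 12; c_7 = 8; t_7 = 4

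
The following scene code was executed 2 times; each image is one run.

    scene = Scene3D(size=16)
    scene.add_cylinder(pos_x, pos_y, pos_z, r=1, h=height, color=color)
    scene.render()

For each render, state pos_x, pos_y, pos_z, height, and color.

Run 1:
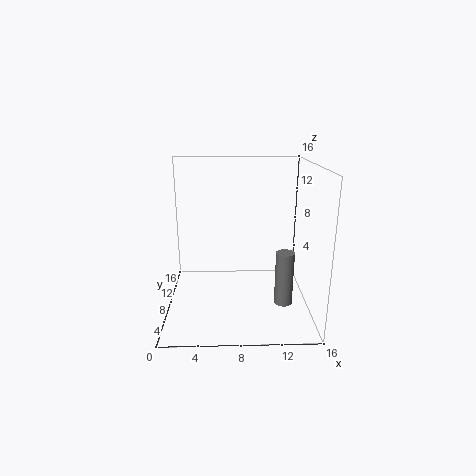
pos_x = 13, pos_y = 6, pos_z = 1, height = 6, color = 'gray'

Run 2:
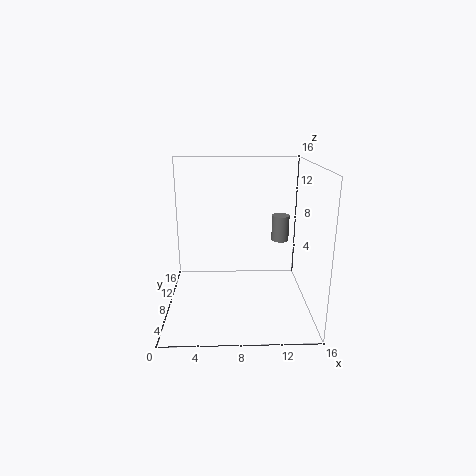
pos_x = 13, pos_y = 10, pos_z = 7, height = 3, color = 'gray'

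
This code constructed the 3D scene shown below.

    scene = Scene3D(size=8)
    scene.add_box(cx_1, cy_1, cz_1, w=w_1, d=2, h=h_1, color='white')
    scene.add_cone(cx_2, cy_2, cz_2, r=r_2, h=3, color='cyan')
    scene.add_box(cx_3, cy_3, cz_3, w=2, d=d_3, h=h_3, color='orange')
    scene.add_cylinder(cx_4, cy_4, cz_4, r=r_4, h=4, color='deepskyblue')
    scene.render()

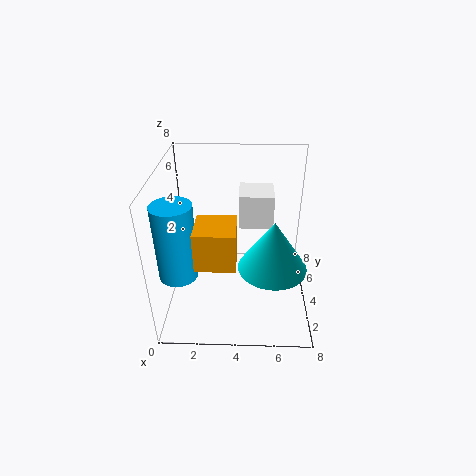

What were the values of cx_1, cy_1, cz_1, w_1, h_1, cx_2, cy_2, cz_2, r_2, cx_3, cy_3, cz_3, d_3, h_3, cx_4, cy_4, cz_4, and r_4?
cx_1 = 4, cy_1 = 5, cz_1 = 4, w_1 = 2, h_1 = 2, cx_2 = 6, cy_2 = 4, cz_2 = 2, r_2 = 2, cx_3 = 2, cy_3 = 1, cz_3 = 4, d_3 = 2, h_3 = 2, cx_4 = 1, cy_4 = 2, cz_4 = 3, r_4 = 1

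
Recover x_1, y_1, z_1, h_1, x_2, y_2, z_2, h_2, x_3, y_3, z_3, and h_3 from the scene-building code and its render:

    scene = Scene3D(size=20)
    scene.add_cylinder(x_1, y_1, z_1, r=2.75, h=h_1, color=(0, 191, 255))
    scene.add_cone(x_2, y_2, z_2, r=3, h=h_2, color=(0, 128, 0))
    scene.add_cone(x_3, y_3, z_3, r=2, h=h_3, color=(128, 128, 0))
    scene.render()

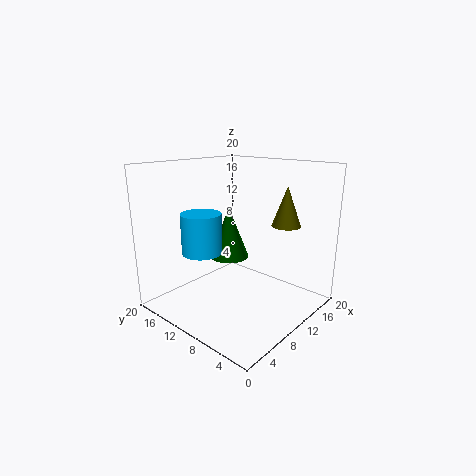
x_1 = 6, y_1 = 13, z_1 = 8.25, h_1 = 5.5, x_2 = 12.5, y_2 = 14, z_2 = 5.5, h_2 = 7.75, x_3 = 14.25, y_3 = 5, z_3 = 11.75, h_3 = 5.5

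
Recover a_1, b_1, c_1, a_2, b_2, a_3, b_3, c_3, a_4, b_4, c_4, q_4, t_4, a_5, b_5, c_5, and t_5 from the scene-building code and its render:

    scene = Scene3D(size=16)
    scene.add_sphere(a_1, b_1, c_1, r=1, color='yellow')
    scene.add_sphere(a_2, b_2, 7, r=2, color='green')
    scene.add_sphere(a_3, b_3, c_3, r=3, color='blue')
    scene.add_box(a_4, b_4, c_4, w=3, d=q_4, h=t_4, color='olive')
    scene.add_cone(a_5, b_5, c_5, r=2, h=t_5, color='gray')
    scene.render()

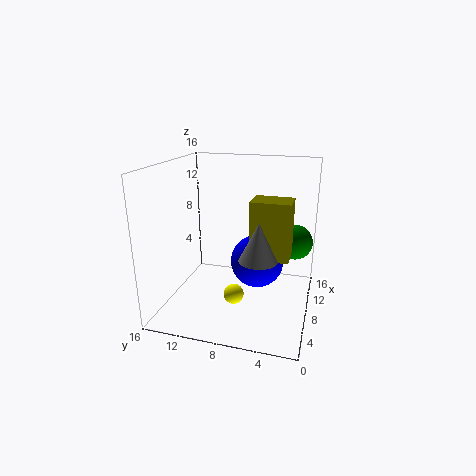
a_1 = 3, b_1 = 7, c_1 = 4, a_2 = 11, b_2 = 2, a_3 = 9, b_3 = 6, c_3 = 5, a_4 = 5, b_4 = 2, c_4 = 7, q_4 = 4, t_4 = 6, a_5 = 5, b_5 = 5, c_5 = 7, t_5 = 4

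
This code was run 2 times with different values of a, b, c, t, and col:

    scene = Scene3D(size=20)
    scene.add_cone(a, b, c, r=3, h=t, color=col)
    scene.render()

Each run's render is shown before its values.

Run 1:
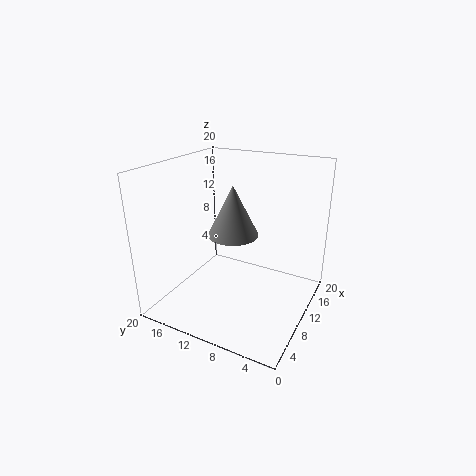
a = 5; b = 8; c = 13; t = 6; col = 'gray'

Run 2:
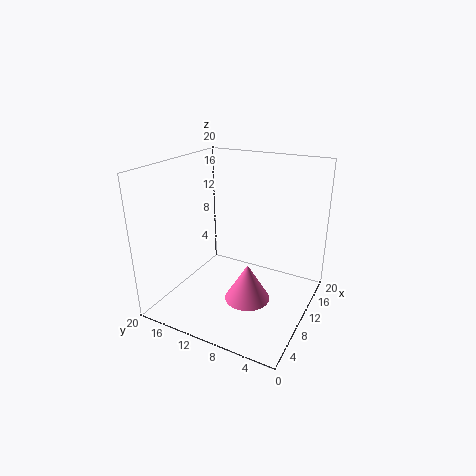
a = 7; b = 7; c = 3; t = 5; col = 'hotpink'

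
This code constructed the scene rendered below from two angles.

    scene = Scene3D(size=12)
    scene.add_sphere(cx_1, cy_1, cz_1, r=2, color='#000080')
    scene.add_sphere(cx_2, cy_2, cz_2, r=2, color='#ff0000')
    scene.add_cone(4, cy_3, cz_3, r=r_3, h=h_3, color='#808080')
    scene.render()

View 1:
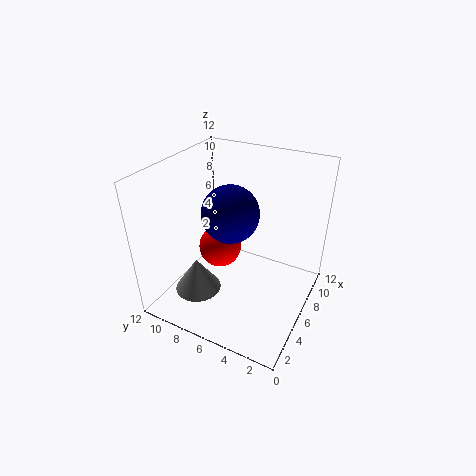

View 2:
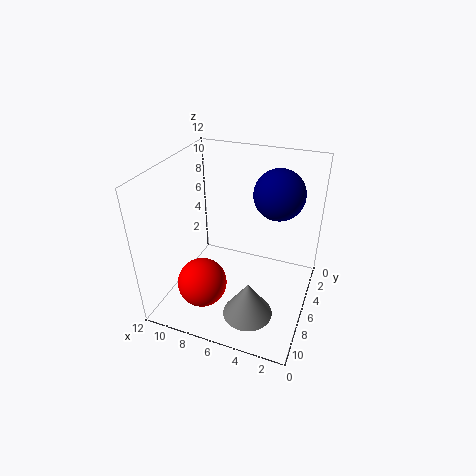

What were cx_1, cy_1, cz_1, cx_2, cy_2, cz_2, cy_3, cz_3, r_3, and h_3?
cx_1 = 3; cy_1 = 5; cz_1 = 10; cx_2 = 8; cy_2 = 9; cz_2 = 3; cy_3 = 9; cz_3 = 1; r_3 = 2; h_3 = 3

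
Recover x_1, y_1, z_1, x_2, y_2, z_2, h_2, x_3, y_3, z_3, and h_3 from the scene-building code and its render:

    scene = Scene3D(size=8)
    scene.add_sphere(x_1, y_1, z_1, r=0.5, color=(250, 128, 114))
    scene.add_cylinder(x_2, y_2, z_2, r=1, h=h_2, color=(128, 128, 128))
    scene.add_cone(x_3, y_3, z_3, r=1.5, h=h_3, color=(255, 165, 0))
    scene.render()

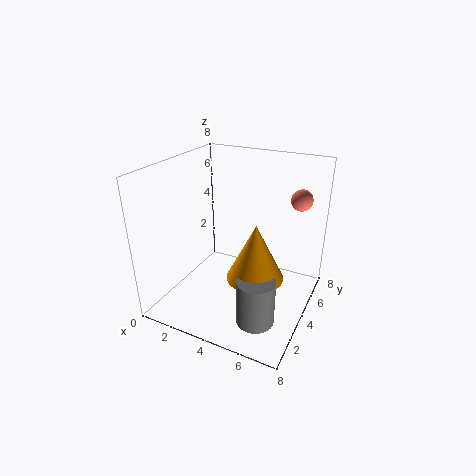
x_1 = 7.5, y_1 = 3.5, z_1 = 7, x_2 = 6, y_2 = 2, z_2 = 0.5, h_2 = 2.5, x_3 = 5.5, y_3 = 3, z_3 = 2.5, h_3 = 3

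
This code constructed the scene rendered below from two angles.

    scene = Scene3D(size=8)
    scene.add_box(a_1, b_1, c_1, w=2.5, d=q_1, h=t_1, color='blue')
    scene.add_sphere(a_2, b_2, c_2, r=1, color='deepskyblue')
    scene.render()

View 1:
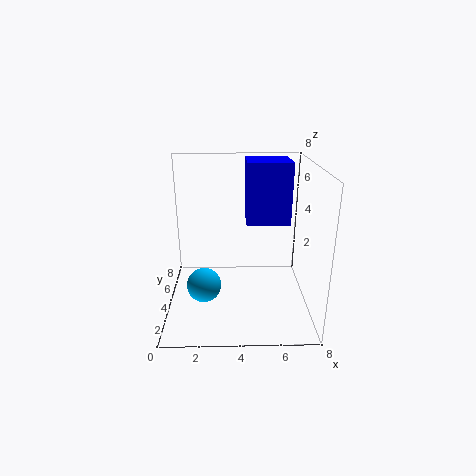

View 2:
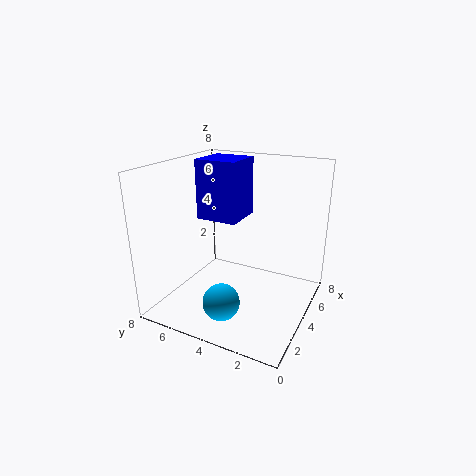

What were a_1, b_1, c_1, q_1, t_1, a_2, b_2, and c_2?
a_1 = 4.5
b_1 = 4.5
c_1 = 4.5
q_1 = 2.5
t_1 = 3.5
a_2 = 2
b_2 = 4
c_2 = 1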